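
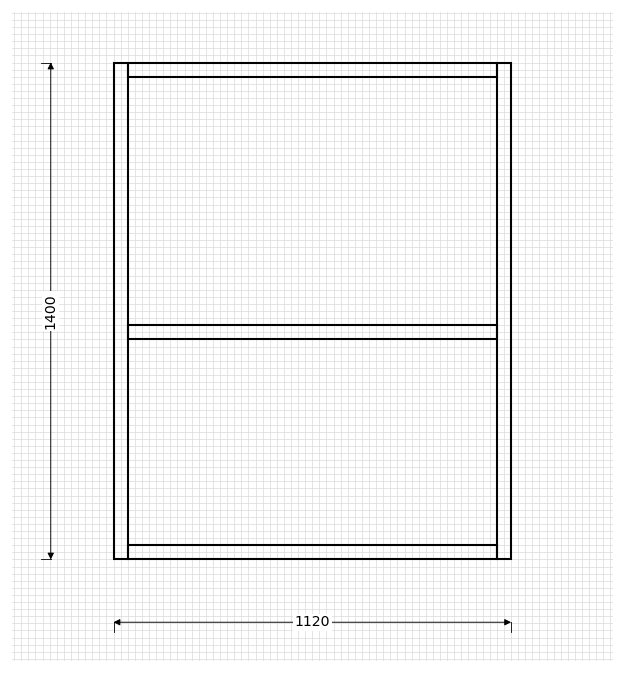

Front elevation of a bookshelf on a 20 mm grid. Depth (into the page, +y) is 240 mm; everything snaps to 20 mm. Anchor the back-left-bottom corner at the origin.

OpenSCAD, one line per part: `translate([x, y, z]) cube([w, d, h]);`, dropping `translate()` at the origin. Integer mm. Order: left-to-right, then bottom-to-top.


cube([40, 240, 1400]);
translate([40, 0, 0]) cube([1040, 240, 40]);
translate([40, 0, 620]) cube([1040, 240, 40]);
translate([40, 0, 1360]) cube([1040, 240, 40]);
translate([1080, 0, 0]) cube([40, 240, 1400]);


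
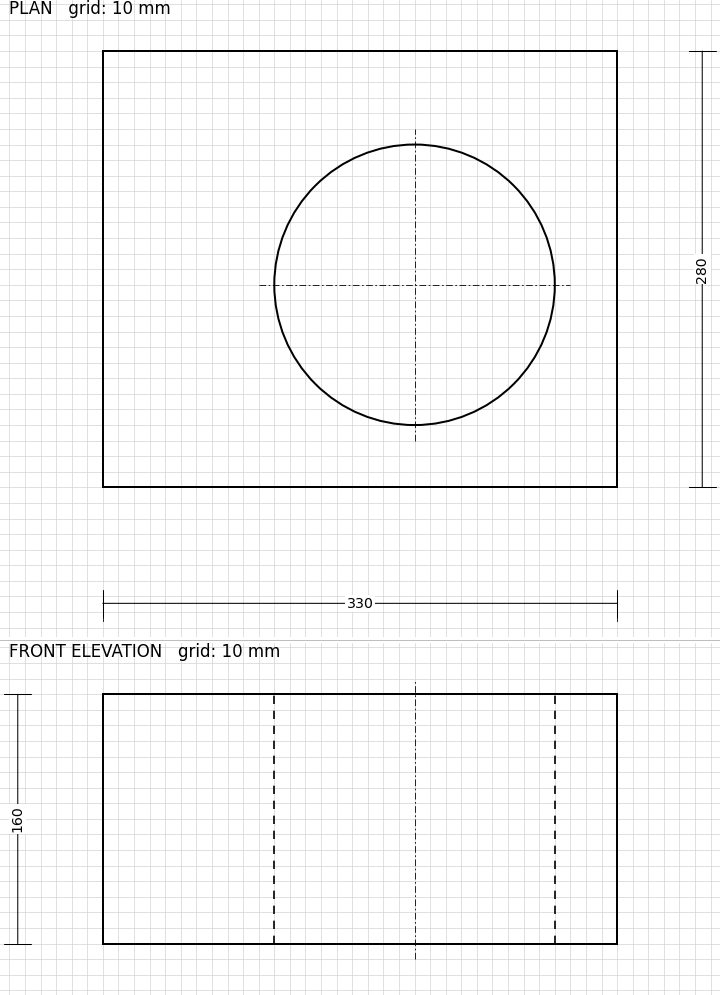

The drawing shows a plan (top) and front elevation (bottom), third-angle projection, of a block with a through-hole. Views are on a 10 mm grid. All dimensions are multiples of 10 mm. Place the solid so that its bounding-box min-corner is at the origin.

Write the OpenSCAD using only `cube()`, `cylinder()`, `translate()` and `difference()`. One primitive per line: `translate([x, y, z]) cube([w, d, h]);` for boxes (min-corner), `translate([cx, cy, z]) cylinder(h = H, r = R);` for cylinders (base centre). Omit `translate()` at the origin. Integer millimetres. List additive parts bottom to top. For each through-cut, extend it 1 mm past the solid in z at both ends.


difference() {
  cube([330, 280, 160]);
  translate([200, 130, -1]) cylinder(h = 162, r = 90);
}


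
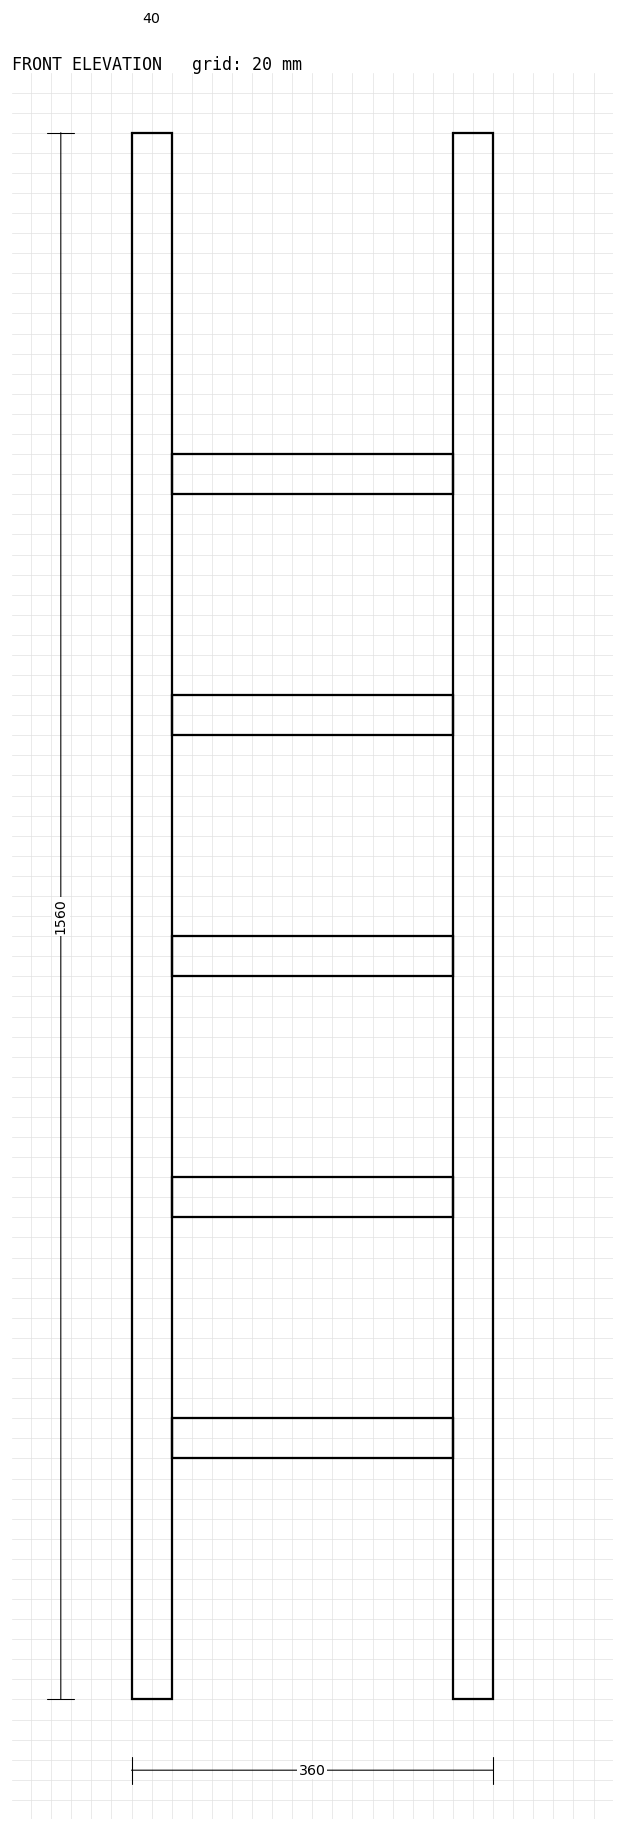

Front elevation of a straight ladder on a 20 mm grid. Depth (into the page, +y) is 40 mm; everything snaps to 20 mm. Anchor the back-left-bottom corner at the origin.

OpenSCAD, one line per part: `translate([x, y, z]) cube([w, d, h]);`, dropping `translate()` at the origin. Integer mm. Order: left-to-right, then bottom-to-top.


cube([40, 40, 1560]);
translate([40, 0, 240]) cube([280, 40, 40]);
translate([40, 0, 480]) cube([280, 40, 40]);
translate([40, 0, 720]) cube([280, 40, 40]);
translate([40, 0, 960]) cube([280, 40, 40]);
translate([40, 0, 1200]) cube([280, 40, 40]);
translate([320, 0, 0]) cube([40, 40, 1560]);


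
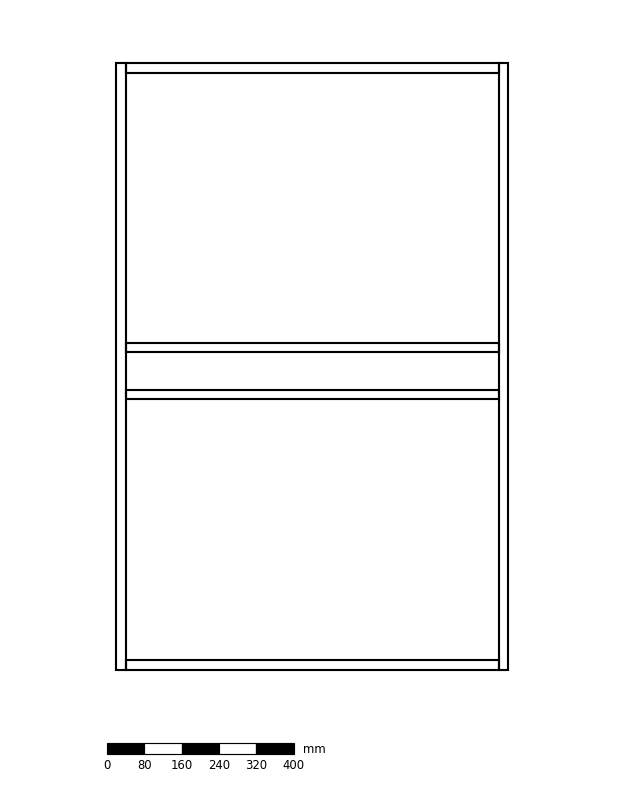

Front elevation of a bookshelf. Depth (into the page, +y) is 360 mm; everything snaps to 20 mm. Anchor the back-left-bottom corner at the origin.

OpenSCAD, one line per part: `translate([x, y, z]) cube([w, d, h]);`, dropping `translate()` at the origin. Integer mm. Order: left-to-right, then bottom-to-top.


cube([20, 360, 1300]);
translate([20, 0, 0]) cube([800, 360, 20]);
translate([20, 0, 580]) cube([800, 360, 20]);
translate([20, 0, 680]) cube([800, 360, 20]);
translate([20, 0, 1280]) cube([800, 360, 20]);
translate([820, 0, 0]) cube([20, 360, 1300]);


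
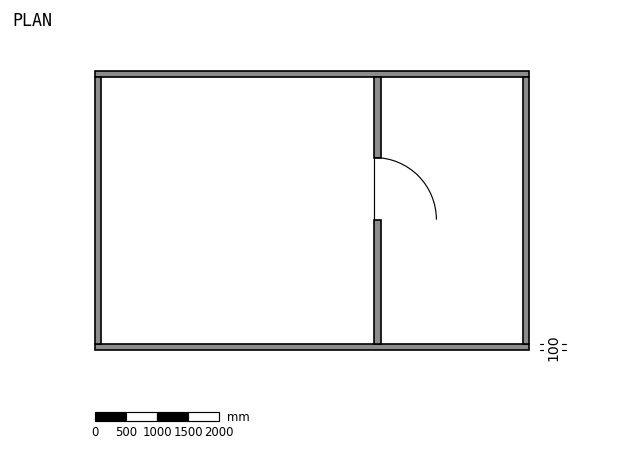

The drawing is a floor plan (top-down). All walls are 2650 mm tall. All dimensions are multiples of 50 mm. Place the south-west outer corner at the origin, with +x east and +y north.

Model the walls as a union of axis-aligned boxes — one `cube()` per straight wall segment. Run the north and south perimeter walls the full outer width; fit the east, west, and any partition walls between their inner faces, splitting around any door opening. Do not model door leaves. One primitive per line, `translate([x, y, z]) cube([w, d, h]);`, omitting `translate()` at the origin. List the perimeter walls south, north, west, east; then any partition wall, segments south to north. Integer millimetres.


cube([7000, 100, 2650]);
translate([0, 4400, 0]) cube([7000, 100, 2650]);
translate([0, 100, 0]) cube([100, 4300, 2650]);
translate([6900, 100, 0]) cube([100, 4300, 2650]);
translate([4500, 100, 0]) cube([100, 2000, 2650]);
translate([4500, 3100, 0]) cube([100, 1300, 2650]);


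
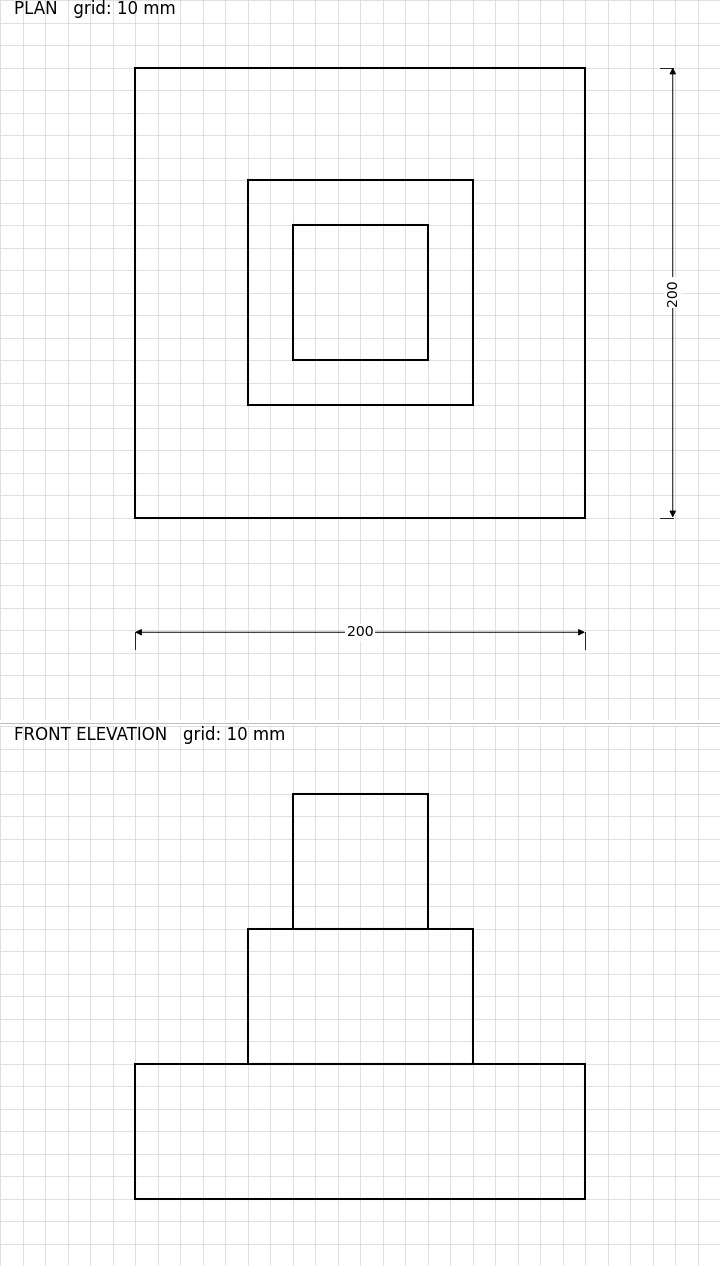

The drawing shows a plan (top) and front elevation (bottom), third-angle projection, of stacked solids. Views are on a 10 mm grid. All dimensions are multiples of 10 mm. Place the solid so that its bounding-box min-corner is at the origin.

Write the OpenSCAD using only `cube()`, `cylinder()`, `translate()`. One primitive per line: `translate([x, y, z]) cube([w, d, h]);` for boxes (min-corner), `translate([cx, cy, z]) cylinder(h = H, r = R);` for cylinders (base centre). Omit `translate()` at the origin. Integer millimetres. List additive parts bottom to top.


cube([200, 200, 60]);
translate([50, 50, 60]) cube([100, 100, 60]);
translate([70, 70, 120]) cube([60, 60, 60]);


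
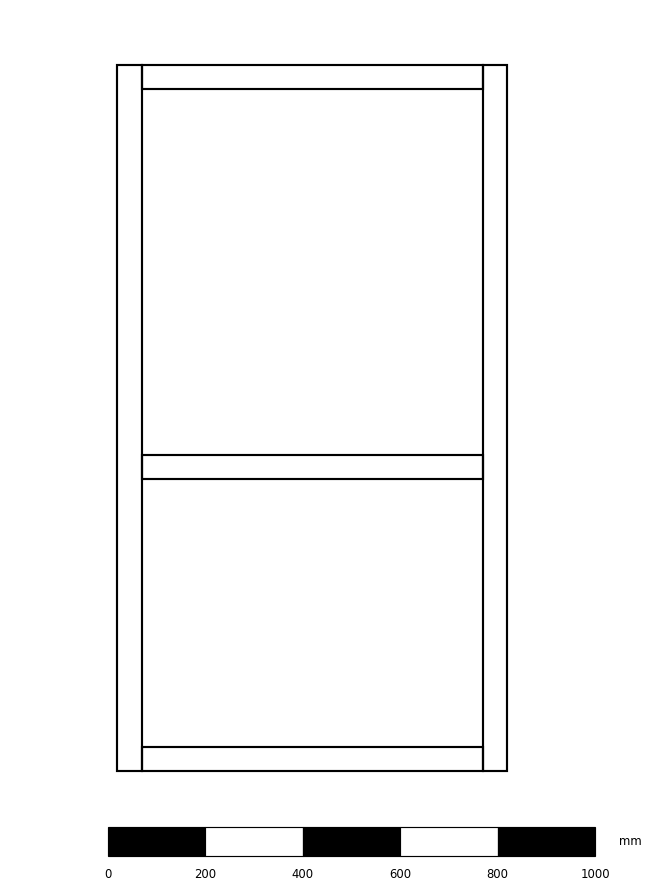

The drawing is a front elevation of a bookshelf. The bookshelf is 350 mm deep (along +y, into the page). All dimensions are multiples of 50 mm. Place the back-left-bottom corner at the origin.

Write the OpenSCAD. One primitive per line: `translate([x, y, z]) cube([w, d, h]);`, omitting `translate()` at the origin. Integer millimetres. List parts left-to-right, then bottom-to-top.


cube([50, 350, 1450]);
translate([50, 0, 0]) cube([700, 350, 50]);
translate([50, 0, 600]) cube([700, 350, 50]);
translate([50, 0, 1400]) cube([700, 350, 50]);
translate([750, 0, 0]) cube([50, 350, 1450]);


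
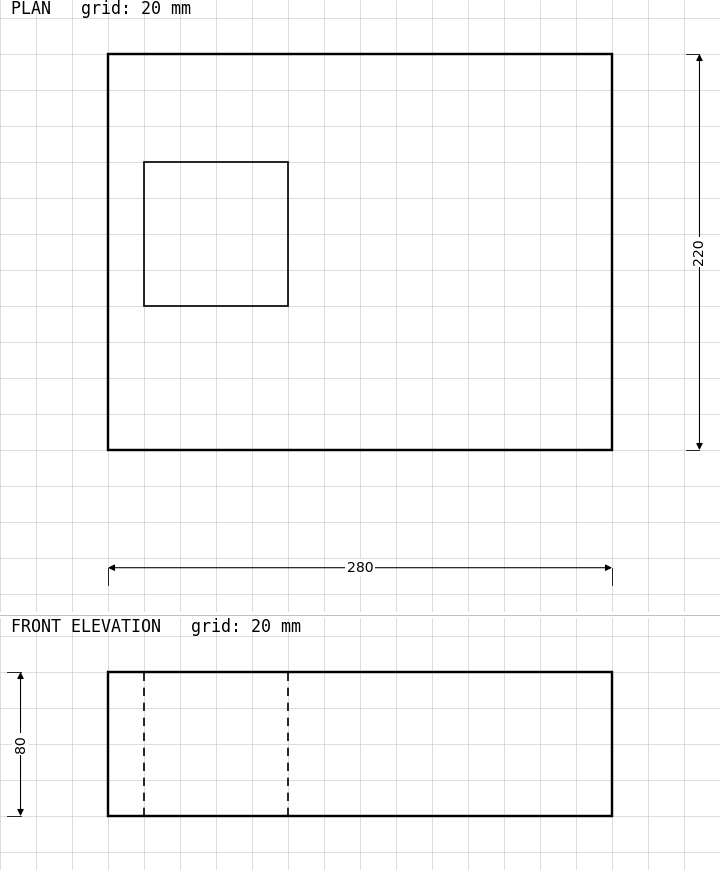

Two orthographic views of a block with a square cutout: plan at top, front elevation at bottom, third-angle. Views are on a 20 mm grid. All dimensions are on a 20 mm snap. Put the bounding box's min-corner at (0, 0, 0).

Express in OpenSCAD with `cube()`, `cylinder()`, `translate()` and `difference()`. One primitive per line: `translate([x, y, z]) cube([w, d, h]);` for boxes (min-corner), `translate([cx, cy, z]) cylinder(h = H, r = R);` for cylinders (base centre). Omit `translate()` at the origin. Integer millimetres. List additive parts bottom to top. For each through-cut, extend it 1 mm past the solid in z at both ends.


difference() {
  cube([280, 220, 80]);
  translate([20, 80, -1]) cube([80, 80, 82]);
}


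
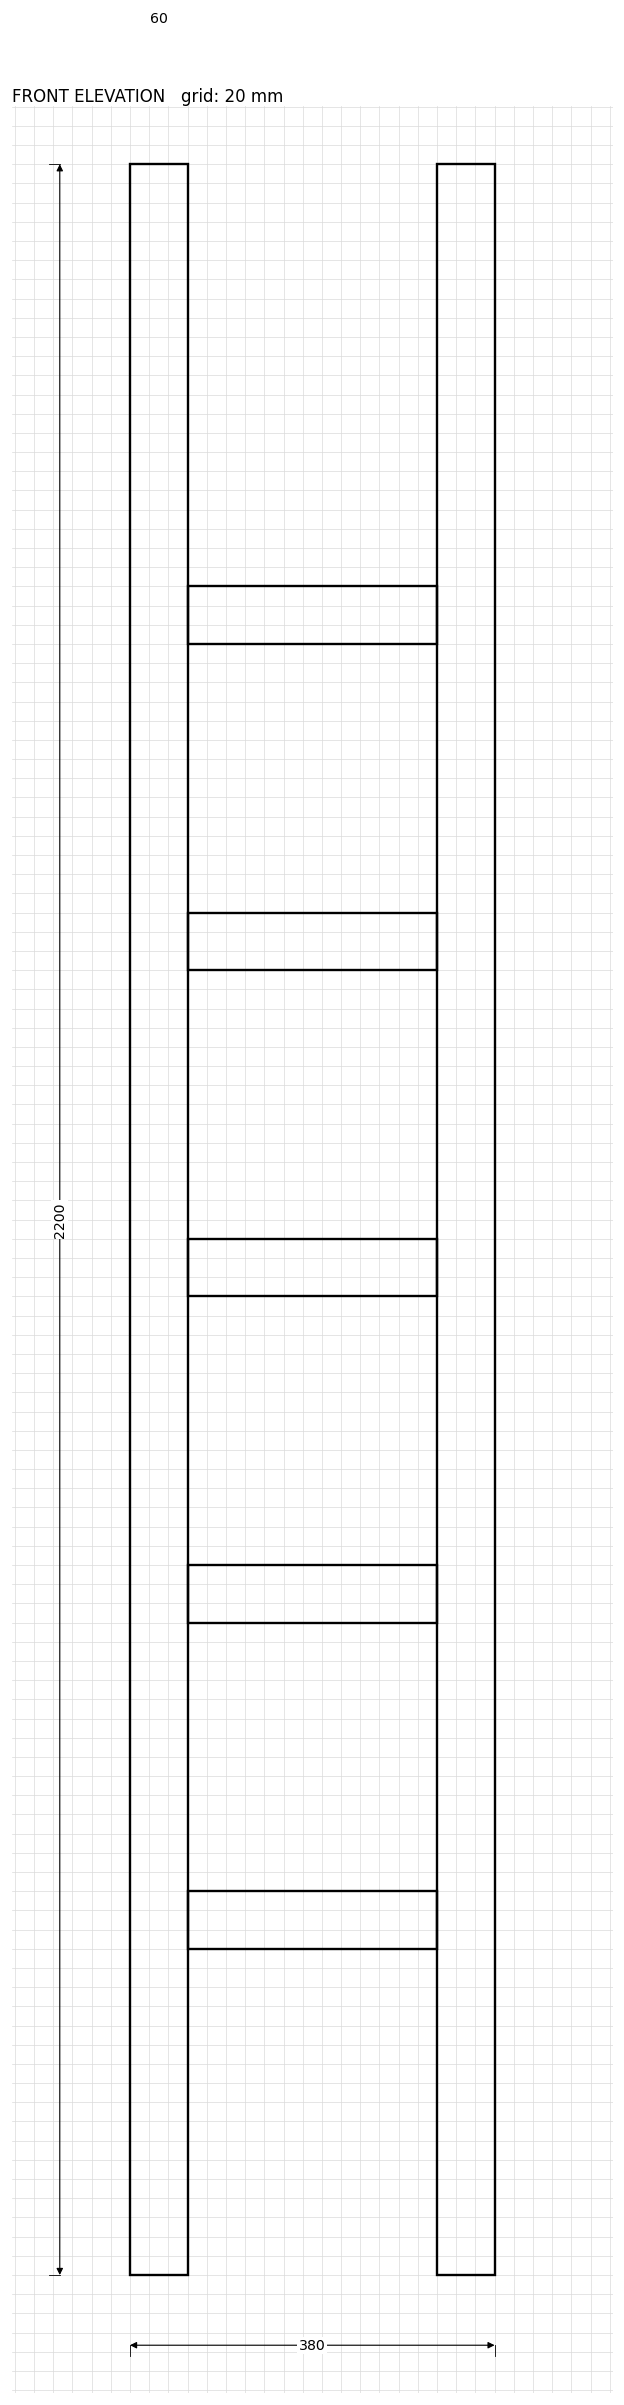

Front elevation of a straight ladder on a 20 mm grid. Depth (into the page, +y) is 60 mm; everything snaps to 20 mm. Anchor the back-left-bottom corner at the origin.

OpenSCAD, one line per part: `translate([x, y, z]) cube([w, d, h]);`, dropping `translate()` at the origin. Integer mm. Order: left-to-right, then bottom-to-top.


cube([60, 60, 2200]);
translate([60, 0, 340]) cube([260, 60, 60]);
translate([60, 0, 680]) cube([260, 60, 60]);
translate([60, 0, 1020]) cube([260, 60, 60]);
translate([60, 0, 1360]) cube([260, 60, 60]);
translate([60, 0, 1700]) cube([260, 60, 60]);
translate([320, 0, 0]) cube([60, 60, 2200]);


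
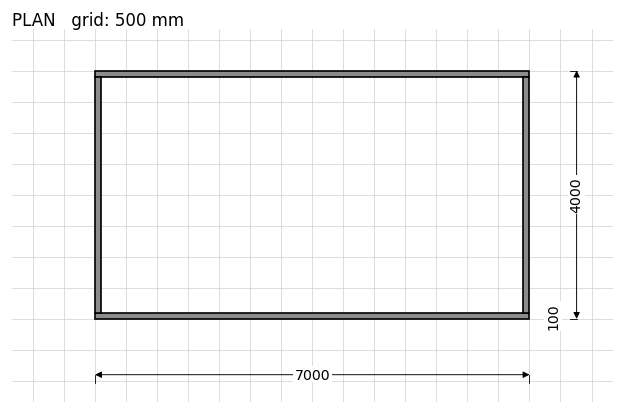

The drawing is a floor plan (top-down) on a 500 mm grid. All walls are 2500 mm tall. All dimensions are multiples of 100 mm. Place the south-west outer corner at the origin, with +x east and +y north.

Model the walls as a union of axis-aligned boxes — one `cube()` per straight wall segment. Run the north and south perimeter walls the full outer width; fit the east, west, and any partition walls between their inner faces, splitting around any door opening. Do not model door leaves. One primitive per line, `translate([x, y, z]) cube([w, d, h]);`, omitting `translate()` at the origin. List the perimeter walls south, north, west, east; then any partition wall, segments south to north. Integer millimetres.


cube([7000, 100, 2500]);
translate([0, 3900, 0]) cube([7000, 100, 2500]);
translate([0, 100, 0]) cube([100, 3800, 2500]);
translate([6900, 100, 0]) cube([100, 3800, 2500]);


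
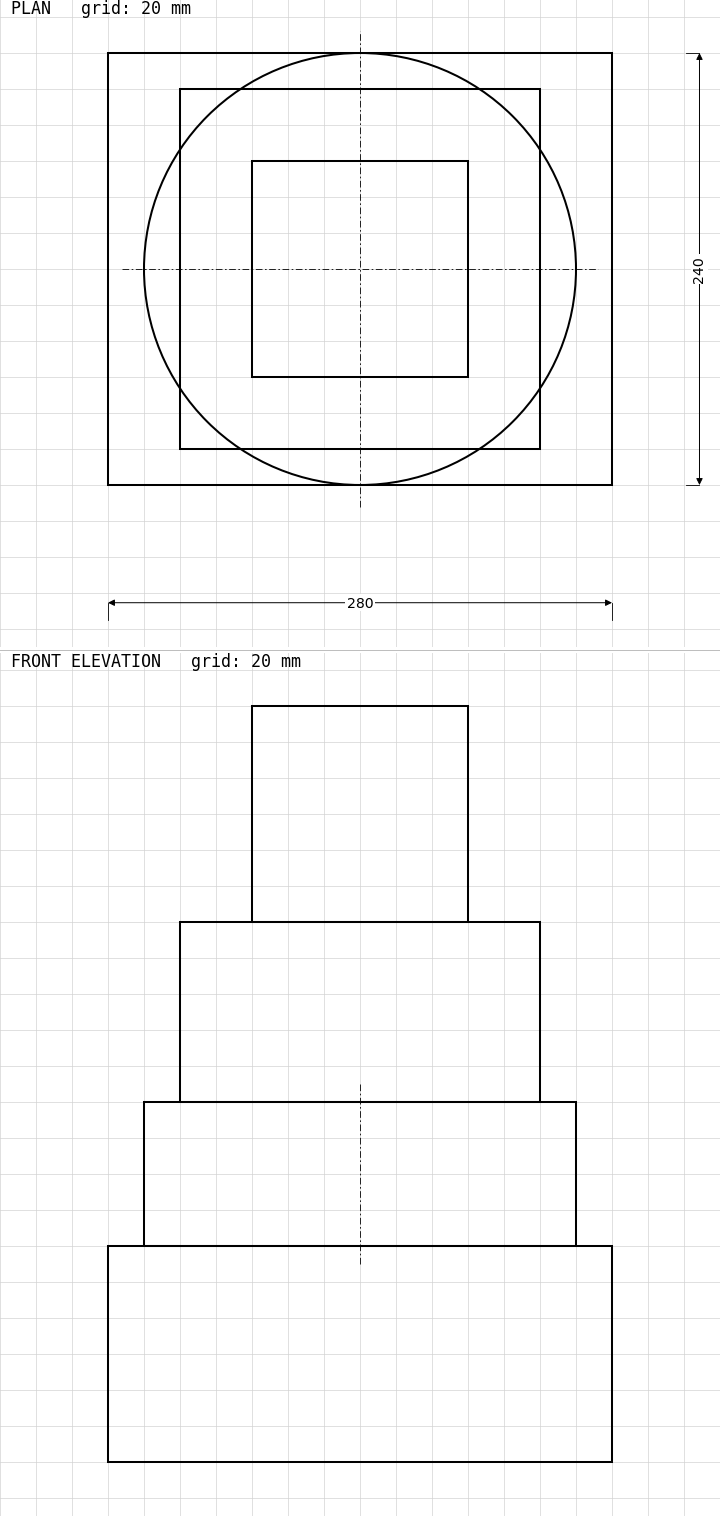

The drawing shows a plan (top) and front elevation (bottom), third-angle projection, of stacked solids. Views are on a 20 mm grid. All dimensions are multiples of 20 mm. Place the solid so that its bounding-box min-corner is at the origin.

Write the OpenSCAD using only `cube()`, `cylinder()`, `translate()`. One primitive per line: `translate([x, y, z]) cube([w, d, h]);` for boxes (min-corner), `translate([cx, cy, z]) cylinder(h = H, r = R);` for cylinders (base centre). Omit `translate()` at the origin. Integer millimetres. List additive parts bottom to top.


cube([280, 240, 120]);
translate([140, 120, 120]) cylinder(h = 80, r = 120);
translate([40, 20, 200]) cube([200, 200, 100]);
translate([80, 60, 300]) cube([120, 120, 120]);


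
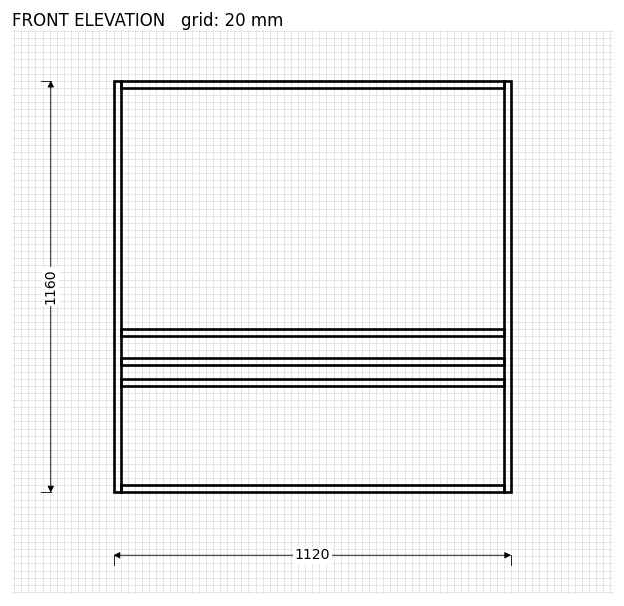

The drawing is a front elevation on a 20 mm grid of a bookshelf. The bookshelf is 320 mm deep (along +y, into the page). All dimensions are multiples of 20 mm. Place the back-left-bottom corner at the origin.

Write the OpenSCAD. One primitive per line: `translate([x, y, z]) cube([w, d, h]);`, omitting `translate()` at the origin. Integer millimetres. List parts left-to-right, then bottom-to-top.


cube([20, 320, 1160]);
translate([20, 0, 0]) cube([1080, 320, 20]);
translate([20, 0, 300]) cube([1080, 320, 20]);
translate([20, 0, 360]) cube([1080, 320, 20]);
translate([20, 0, 440]) cube([1080, 320, 20]);
translate([20, 0, 1140]) cube([1080, 320, 20]);
translate([1100, 0, 0]) cube([20, 320, 1160]);


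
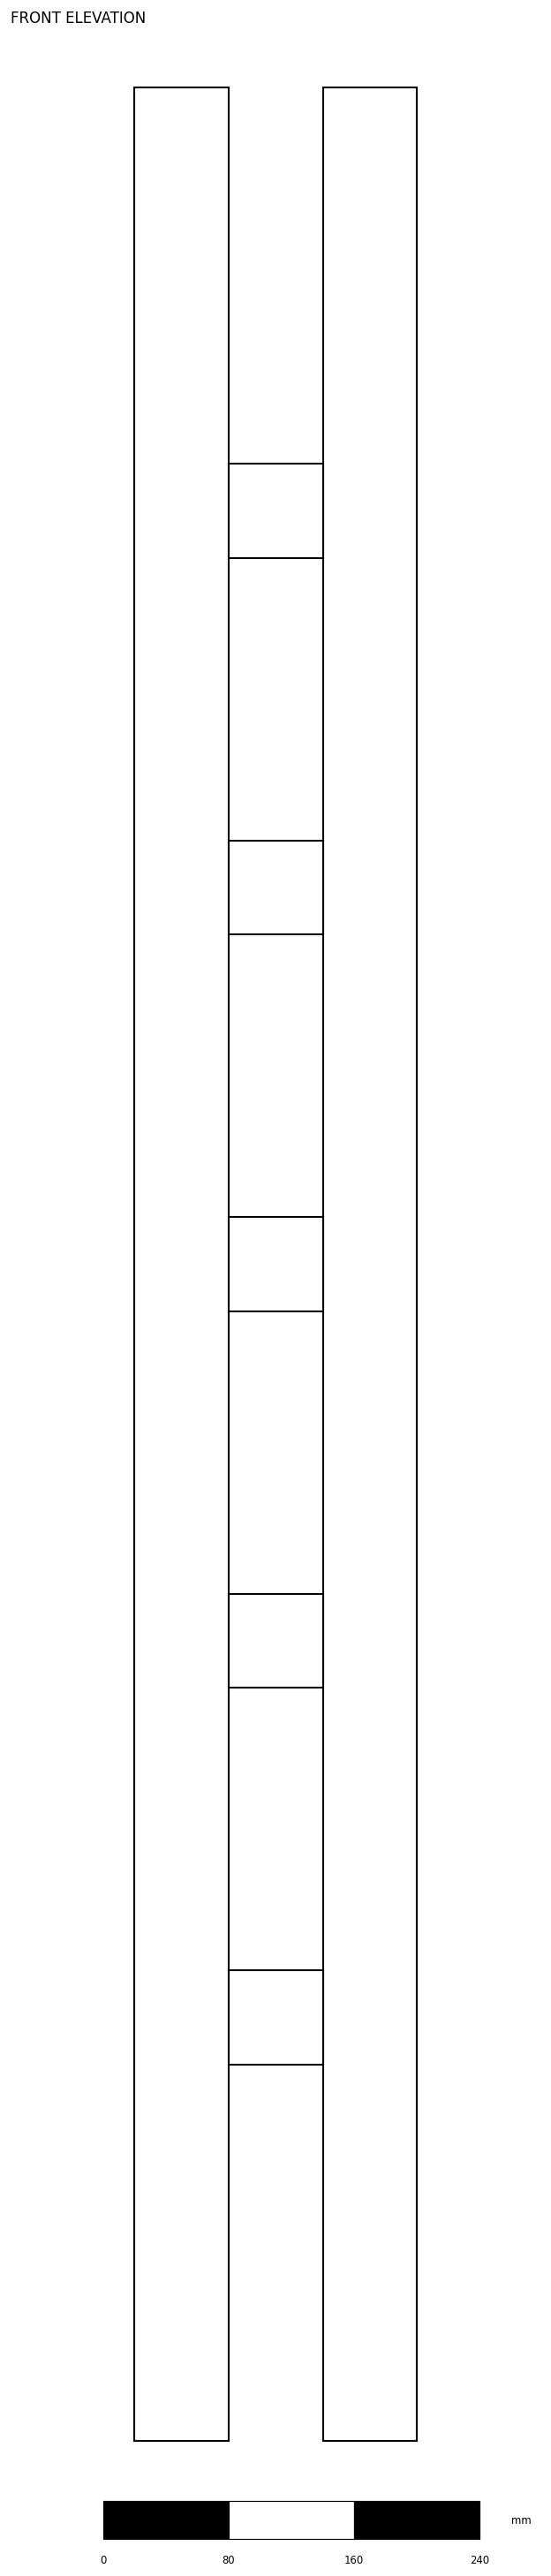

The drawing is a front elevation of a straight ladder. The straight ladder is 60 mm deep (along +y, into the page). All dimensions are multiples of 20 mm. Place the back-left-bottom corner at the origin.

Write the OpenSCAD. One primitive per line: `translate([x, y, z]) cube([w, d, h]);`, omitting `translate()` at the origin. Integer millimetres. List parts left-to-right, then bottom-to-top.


cube([60, 60, 1500]);
translate([60, 0, 240]) cube([60, 60, 60]);
translate([60, 0, 480]) cube([60, 60, 60]);
translate([60, 0, 720]) cube([60, 60, 60]);
translate([60, 0, 960]) cube([60, 60, 60]);
translate([60, 0, 1200]) cube([60, 60, 60]);
translate([120, 0, 0]) cube([60, 60, 1500]);


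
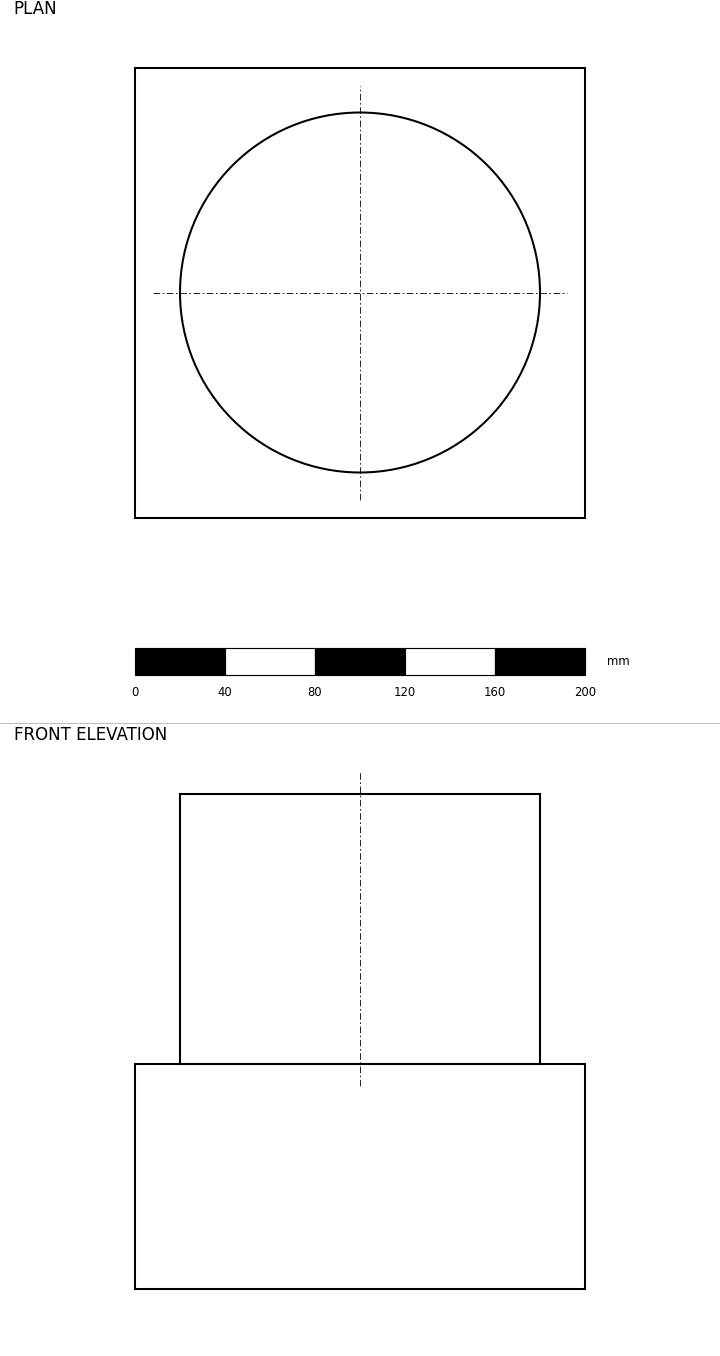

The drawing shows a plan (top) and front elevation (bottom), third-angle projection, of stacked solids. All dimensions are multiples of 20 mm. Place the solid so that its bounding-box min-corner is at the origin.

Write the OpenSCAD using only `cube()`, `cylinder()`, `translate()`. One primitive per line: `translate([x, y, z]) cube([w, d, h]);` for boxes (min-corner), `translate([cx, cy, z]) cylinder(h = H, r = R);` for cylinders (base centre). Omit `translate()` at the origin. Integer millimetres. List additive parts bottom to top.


cube([200, 200, 100]);
translate([100, 100, 100]) cylinder(h = 120, r = 80);


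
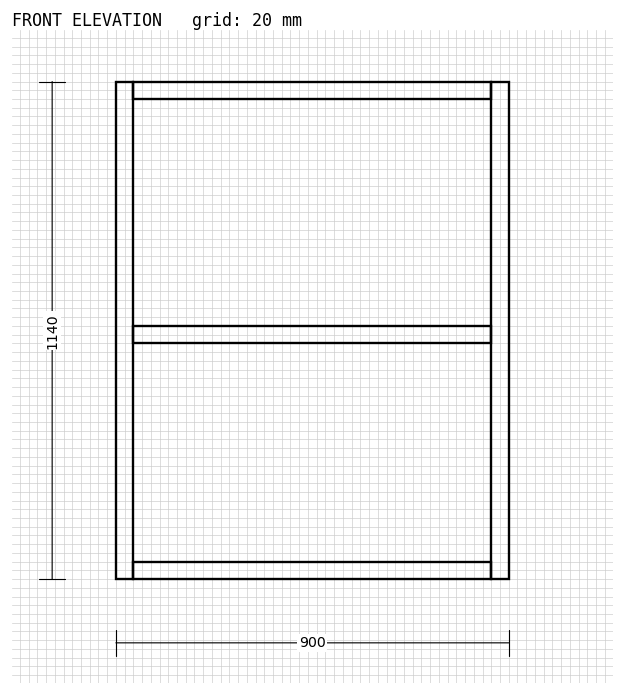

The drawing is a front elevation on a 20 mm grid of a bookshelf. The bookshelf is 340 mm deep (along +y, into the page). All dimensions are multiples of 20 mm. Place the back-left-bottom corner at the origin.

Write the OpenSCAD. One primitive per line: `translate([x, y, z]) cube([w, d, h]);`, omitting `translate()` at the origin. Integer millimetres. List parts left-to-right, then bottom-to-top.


cube([40, 340, 1140]);
translate([40, 0, 0]) cube([820, 340, 40]);
translate([40, 0, 540]) cube([820, 340, 40]);
translate([40, 0, 1100]) cube([820, 340, 40]);
translate([860, 0, 0]) cube([40, 340, 1140]);


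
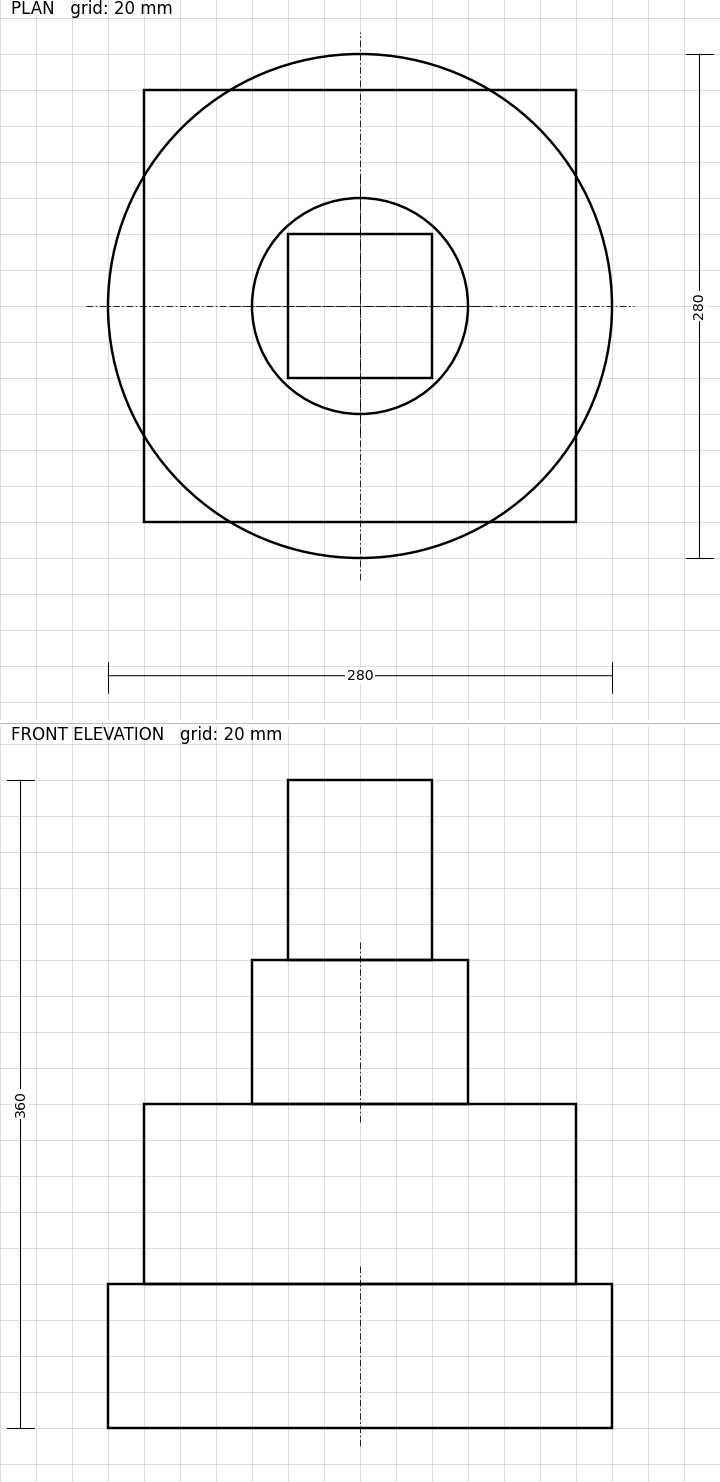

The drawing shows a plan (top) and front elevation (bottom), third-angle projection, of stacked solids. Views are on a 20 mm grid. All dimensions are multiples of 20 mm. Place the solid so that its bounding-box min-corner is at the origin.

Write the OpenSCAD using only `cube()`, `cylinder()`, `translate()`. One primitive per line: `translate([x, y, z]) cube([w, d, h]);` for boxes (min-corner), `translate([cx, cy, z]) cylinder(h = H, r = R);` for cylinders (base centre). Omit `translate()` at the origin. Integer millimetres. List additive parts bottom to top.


translate([140, 140, 0]) cylinder(h = 80, r = 140);
translate([20, 20, 80]) cube([240, 240, 100]);
translate([140, 140, 180]) cylinder(h = 80, r = 60);
translate([100, 100, 260]) cube([80, 80, 100]);


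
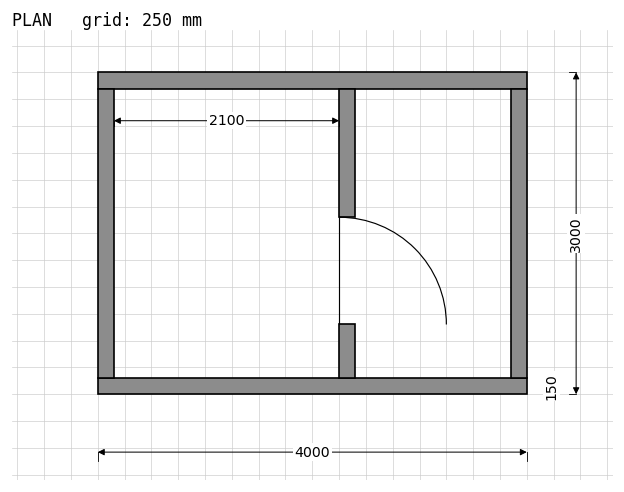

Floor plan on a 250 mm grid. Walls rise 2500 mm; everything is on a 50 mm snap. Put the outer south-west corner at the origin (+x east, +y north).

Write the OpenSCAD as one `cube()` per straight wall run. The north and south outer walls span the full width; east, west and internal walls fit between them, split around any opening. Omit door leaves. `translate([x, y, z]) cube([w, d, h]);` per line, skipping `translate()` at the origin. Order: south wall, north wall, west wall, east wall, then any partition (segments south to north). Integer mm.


cube([4000, 150, 2500]);
translate([0, 2850, 0]) cube([4000, 150, 2500]);
translate([0, 150, 0]) cube([150, 2700, 2500]);
translate([3850, 150, 0]) cube([150, 2700, 2500]);
translate([2250, 150, 0]) cube([150, 500, 2500]);
translate([2250, 1650, 0]) cube([150, 1200, 2500]);


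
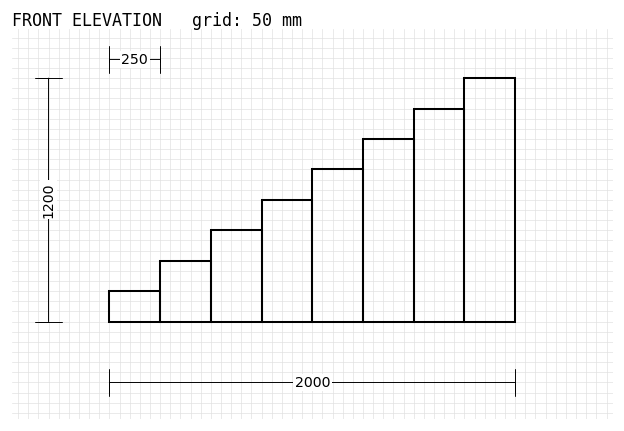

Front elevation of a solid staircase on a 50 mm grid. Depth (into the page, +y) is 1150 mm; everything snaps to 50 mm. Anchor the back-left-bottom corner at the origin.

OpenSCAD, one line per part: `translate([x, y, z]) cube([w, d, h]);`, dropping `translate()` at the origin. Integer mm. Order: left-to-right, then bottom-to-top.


cube([250, 1150, 150]);
translate([250, 0, 0]) cube([250, 1150, 300]);
translate([500, 0, 0]) cube([250, 1150, 450]);
translate([750, 0, 0]) cube([250, 1150, 600]);
translate([1000, 0, 0]) cube([250, 1150, 750]);
translate([1250, 0, 0]) cube([250, 1150, 900]);
translate([1500, 0, 0]) cube([250, 1150, 1050]);
translate([1750, 0, 0]) cube([250, 1150, 1200]);


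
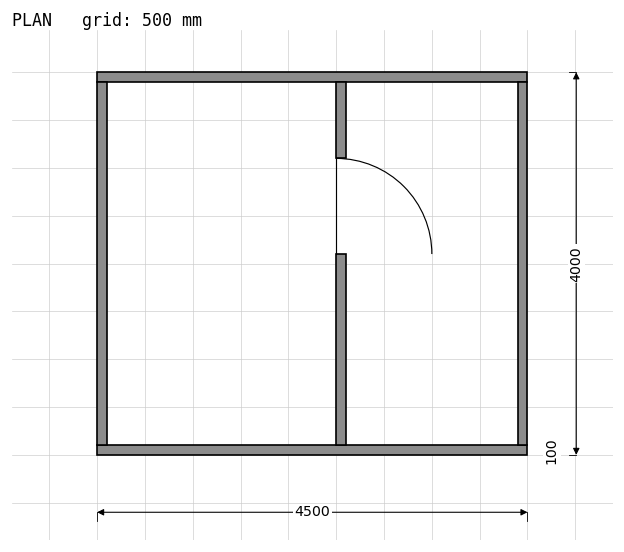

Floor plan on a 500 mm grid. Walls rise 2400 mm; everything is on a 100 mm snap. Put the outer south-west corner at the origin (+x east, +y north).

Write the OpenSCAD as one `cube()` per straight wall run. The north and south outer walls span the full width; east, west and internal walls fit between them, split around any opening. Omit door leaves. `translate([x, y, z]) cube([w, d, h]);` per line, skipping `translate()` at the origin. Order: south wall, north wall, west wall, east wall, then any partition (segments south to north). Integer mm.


cube([4500, 100, 2400]);
translate([0, 3900, 0]) cube([4500, 100, 2400]);
translate([0, 100, 0]) cube([100, 3800, 2400]);
translate([4400, 100, 0]) cube([100, 3800, 2400]);
translate([2500, 100, 0]) cube([100, 2000, 2400]);
translate([2500, 3100, 0]) cube([100, 800, 2400]);


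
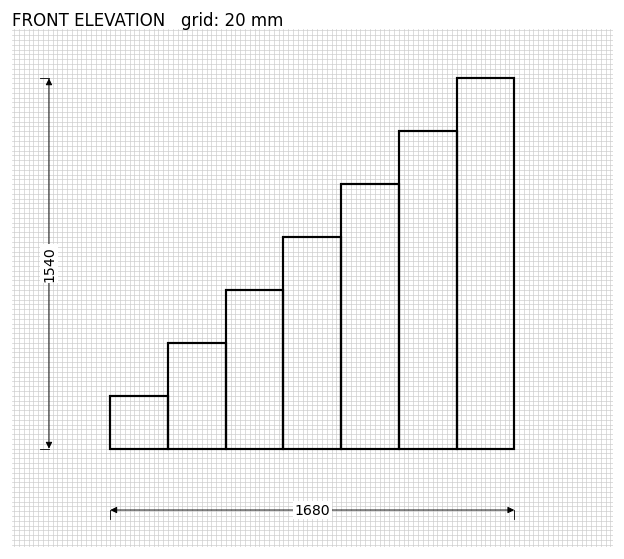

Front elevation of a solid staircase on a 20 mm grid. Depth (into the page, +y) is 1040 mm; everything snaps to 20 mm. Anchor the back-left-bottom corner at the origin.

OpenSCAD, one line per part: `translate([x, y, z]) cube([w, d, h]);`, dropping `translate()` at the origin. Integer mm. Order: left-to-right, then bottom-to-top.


cube([240, 1040, 220]);
translate([240, 0, 0]) cube([240, 1040, 440]);
translate([480, 0, 0]) cube([240, 1040, 660]);
translate([720, 0, 0]) cube([240, 1040, 880]);
translate([960, 0, 0]) cube([240, 1040, 1100]);
translate([1200, 0, 0]) cube([240, 1040, 1320]);
translate([1440, 0, 0]) cube([240, 1040, 1540]);


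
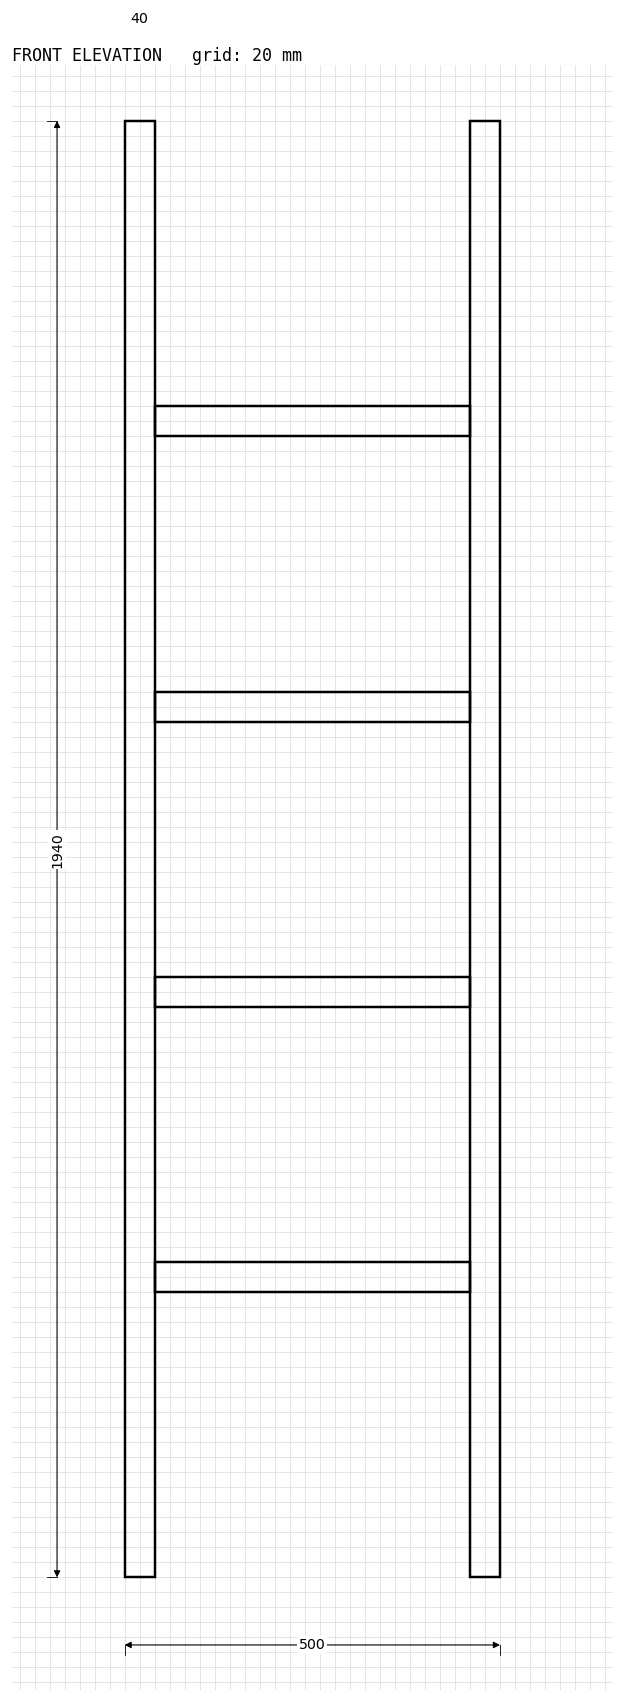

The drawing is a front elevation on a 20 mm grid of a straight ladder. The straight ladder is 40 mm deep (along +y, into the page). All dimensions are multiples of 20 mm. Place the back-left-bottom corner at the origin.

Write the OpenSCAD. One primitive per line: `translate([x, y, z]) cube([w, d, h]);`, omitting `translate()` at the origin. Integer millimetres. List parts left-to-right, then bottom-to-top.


cube([40, 40, 1940]);
translate([40, 0, 380]) cube([420, 40, 40]);
translate([40, 0, 760]) cube([420, 40, 40]);
translate([40, 0, 1140]) cube([420, 40, 40]);
translate([40, 0, 1520]) cube([420, 40, 40]);
translate([460, 0, 0]) cube([40, 40, 1940]);


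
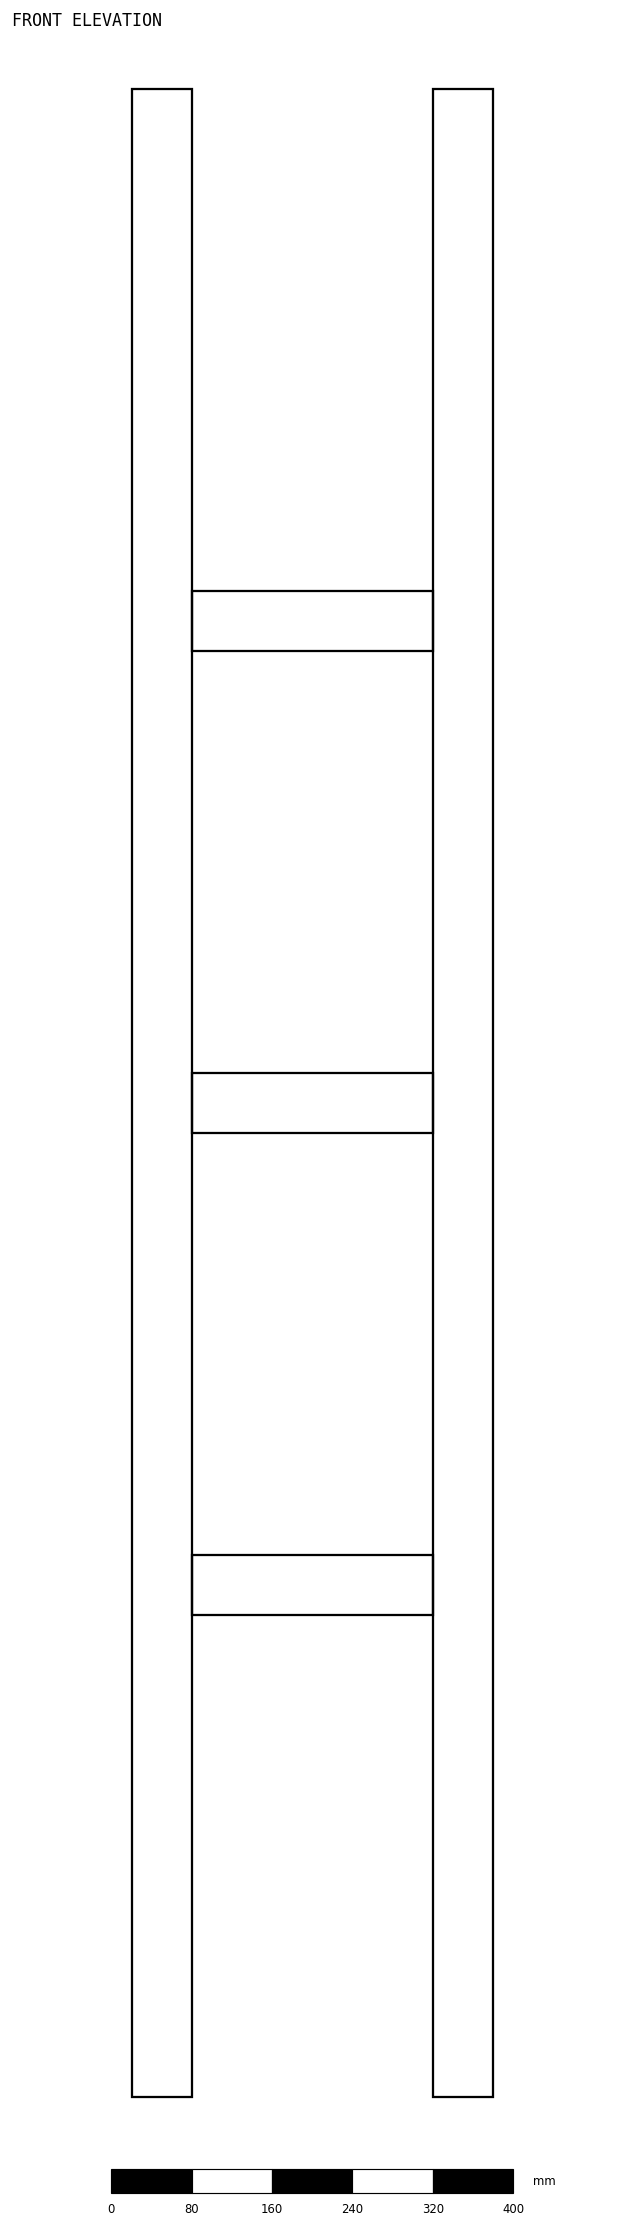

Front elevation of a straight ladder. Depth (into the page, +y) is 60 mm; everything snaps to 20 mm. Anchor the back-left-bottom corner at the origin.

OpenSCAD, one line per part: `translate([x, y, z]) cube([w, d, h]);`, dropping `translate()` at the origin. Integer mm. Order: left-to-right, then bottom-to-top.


cube([60, 60, 2000]);
translate([60, 0, 480]) cube([240, 60, 60]);
translate([60, 0, 960]) cube([240, 60, 60]);
translate([60, 0, 1440]) cube([240, 60, 60]);
translate([300, 0, 0]) cube([60, 60, 2000]);


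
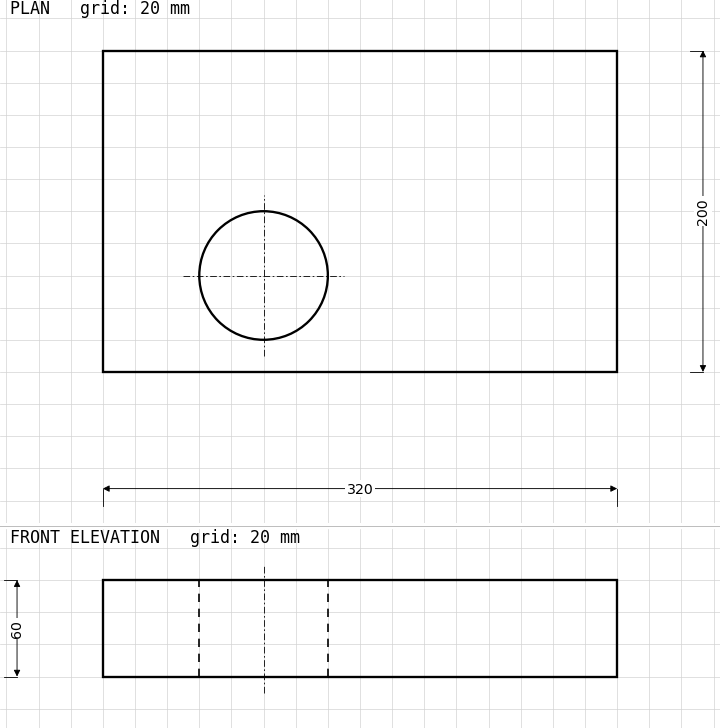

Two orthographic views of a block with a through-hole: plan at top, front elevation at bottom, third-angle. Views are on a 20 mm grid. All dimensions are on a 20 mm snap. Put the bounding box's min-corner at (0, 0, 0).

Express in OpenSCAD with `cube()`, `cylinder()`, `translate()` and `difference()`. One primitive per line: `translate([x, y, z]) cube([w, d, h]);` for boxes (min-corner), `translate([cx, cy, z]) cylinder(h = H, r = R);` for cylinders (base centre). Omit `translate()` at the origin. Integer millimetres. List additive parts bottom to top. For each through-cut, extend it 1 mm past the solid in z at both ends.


difference() {
  cube([320, 200, 60]);
  translate([100, 60, -1]) cylinder(h = 62, r = 40);
}


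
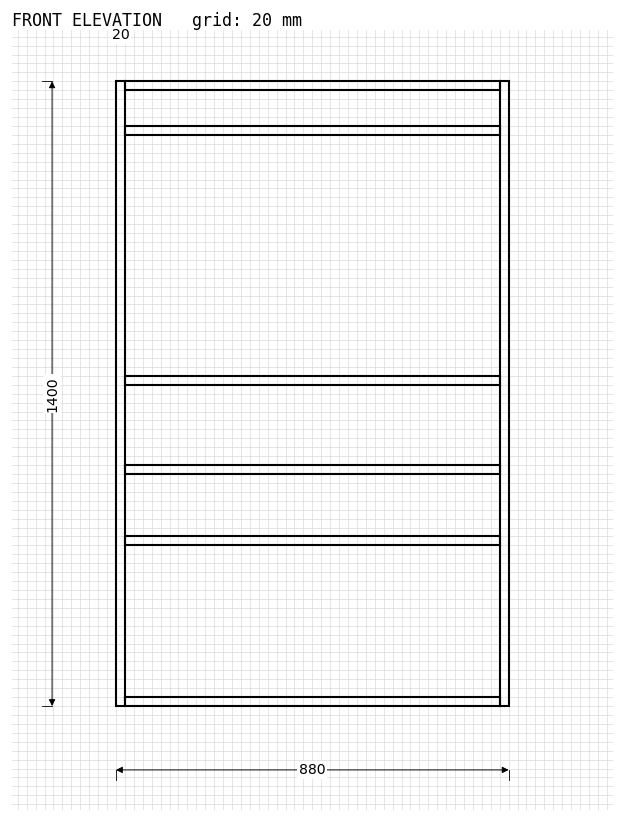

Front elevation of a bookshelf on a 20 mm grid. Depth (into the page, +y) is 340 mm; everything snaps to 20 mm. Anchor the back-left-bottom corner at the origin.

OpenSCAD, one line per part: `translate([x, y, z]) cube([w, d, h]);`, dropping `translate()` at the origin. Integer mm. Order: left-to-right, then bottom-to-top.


cube([20, 340, 1400]);
translate([20, 0, 0]) cube([840, 340, 20]);
translate([20, 0, 360]) cube([840, 340, 20]);
translate([20, 0, 520]) cube([840, 340, 20]);
translate([20, 0, 720]) cube([840, 340, 20]);
translate([20, 0, 1280]) cube([840, 340, 20]);
translate([20, 0, 1380]) cube([840, 340, 20]);
translate([860, 0, 0]) cube([20, 340, 1400]);


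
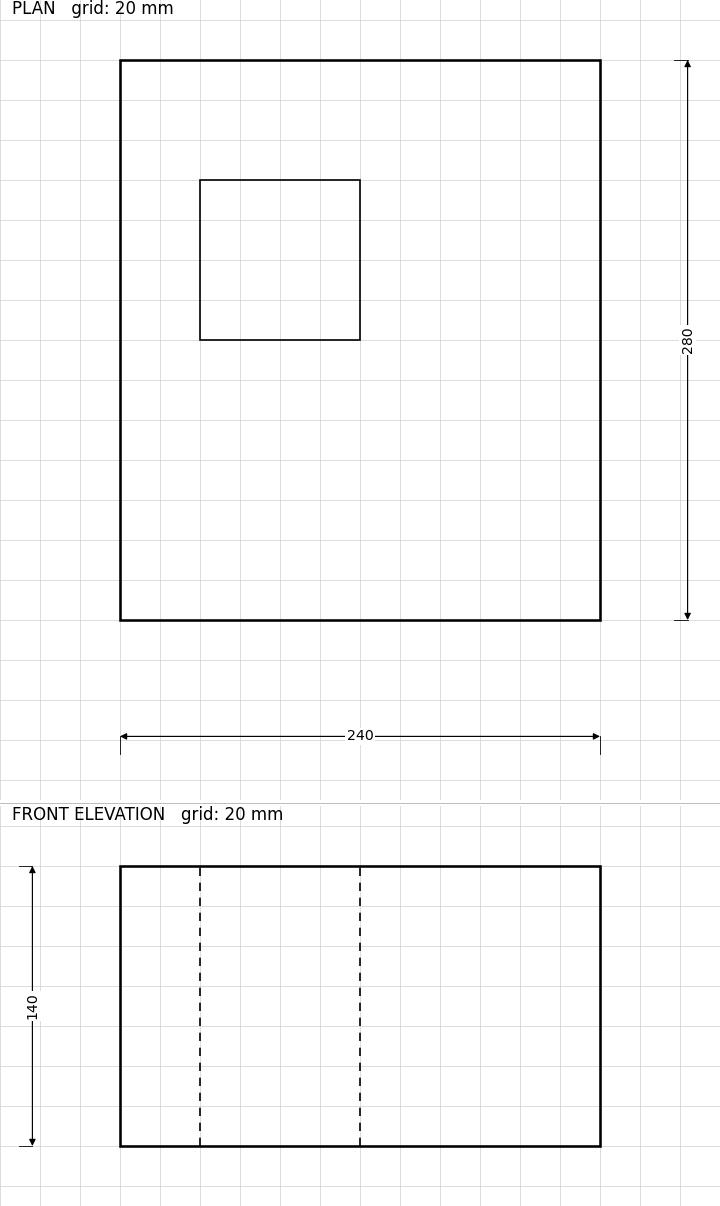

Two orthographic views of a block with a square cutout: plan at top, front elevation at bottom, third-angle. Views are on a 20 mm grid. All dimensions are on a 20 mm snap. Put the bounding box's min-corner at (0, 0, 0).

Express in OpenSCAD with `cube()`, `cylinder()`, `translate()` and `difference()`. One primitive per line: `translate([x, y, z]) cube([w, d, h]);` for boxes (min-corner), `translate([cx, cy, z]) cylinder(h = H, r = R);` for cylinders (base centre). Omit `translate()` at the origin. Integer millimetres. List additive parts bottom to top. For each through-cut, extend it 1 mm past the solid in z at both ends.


difference() {
  cube([240, 280, 140]);
  translate([40, 140, -1]) cube([80, 80, 142]);
}


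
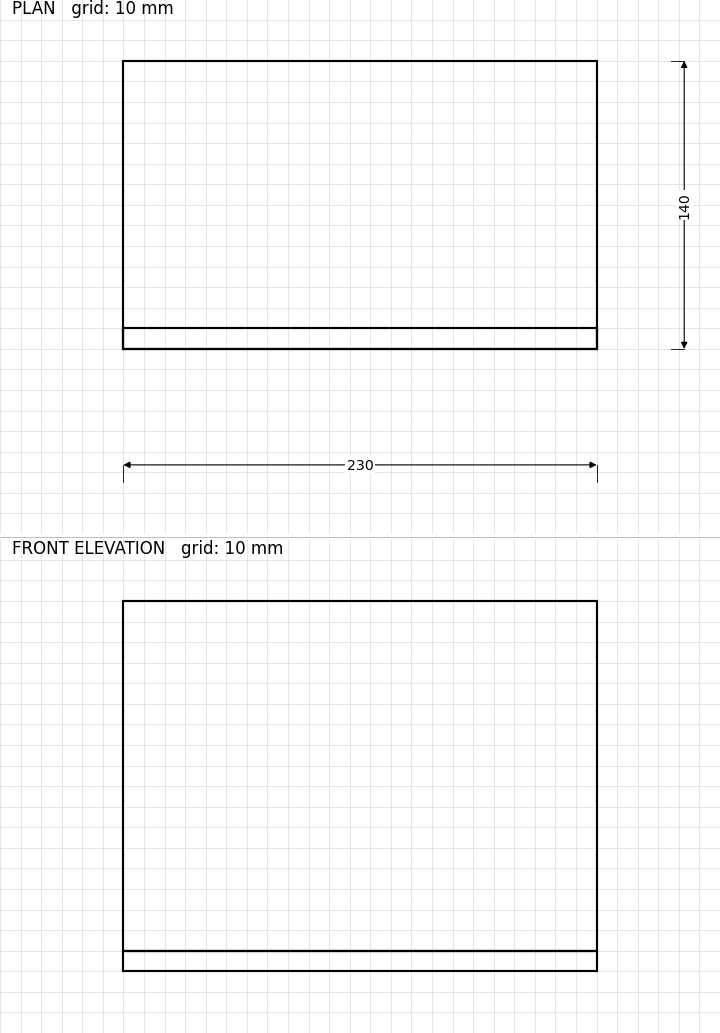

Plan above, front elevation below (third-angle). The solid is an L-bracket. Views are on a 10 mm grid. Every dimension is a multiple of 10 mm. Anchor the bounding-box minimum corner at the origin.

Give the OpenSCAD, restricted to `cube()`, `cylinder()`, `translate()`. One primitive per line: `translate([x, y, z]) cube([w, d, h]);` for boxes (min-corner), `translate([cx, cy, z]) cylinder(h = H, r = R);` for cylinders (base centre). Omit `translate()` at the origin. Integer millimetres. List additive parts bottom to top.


cube([230, 140, 10]);
translate([0, 0, 10]) cube([230, 10, 170]);


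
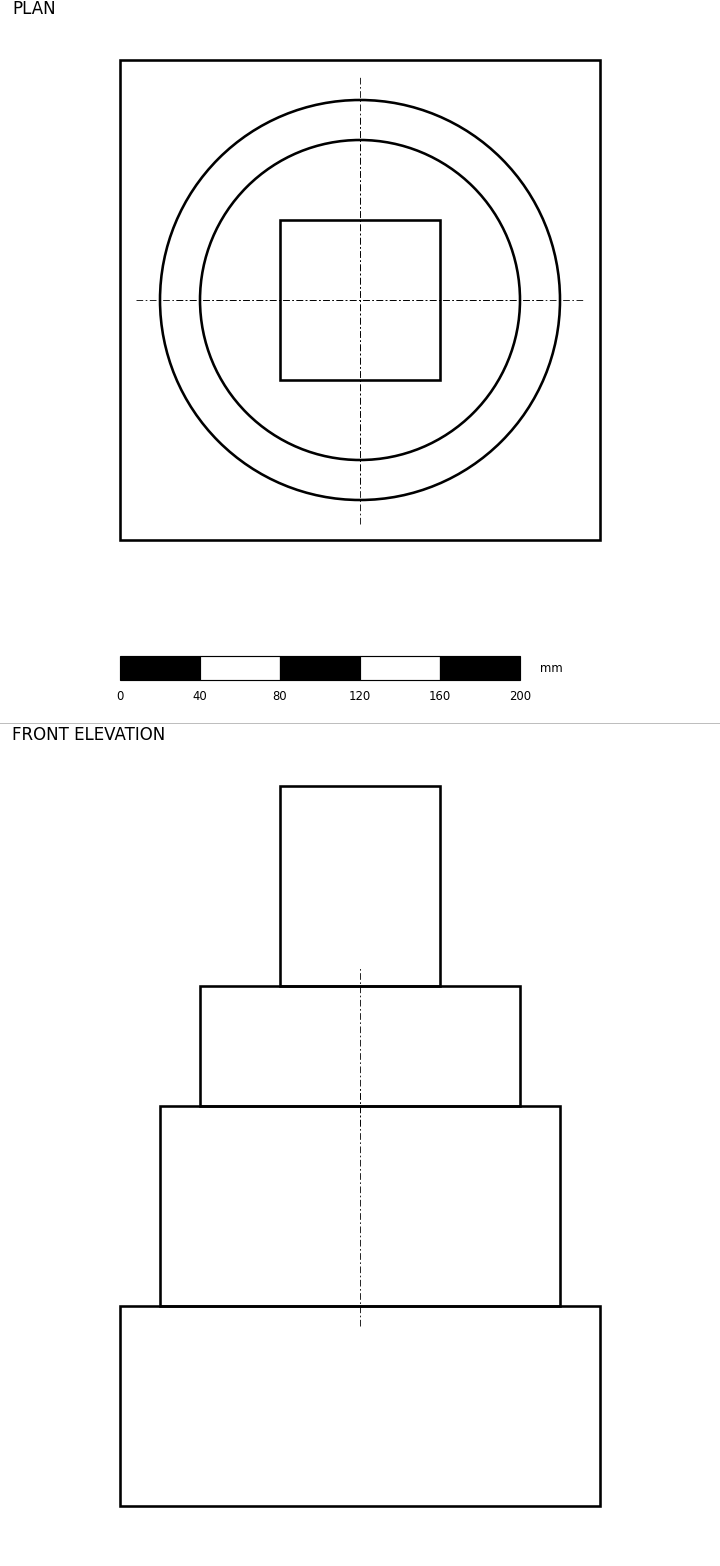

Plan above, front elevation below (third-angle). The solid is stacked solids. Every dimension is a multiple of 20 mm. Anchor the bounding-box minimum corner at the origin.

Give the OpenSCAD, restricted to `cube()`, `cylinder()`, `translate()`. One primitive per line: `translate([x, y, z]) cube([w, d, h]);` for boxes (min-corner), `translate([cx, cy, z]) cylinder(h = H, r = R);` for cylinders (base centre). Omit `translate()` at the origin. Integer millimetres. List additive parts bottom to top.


cube([240, 240, 100]);
translate([120, 120, 100]) cylinder(h = 100, r = 100);
translate([120, 120, 200]) cylinder(h = 60, r = 80);
translate([80, 80, 260]) cube([80, 80, 100]);


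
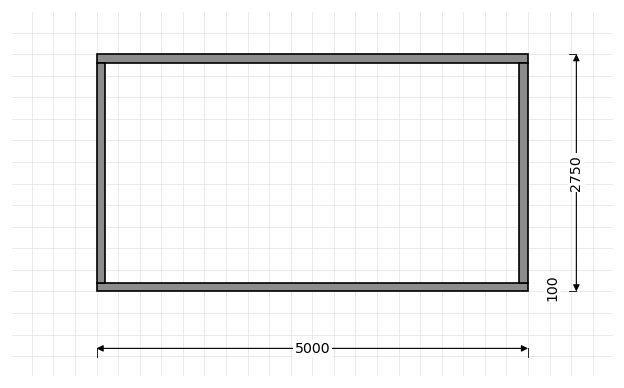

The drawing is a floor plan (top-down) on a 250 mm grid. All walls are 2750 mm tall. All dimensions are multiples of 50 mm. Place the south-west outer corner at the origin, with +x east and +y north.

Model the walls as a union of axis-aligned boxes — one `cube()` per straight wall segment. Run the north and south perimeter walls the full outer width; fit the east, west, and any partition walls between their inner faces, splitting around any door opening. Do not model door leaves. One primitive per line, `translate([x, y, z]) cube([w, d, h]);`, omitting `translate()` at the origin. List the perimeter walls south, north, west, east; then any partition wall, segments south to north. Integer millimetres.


cube([5000, 100, 2750]);
translate([0, 2650, 0]) cube([5000, 100, 2750]);
translate([0, 100, 0]) cube([100, 2550, 2750]);
translate([4900, 100, 0]) cube([100, 2550, 2750]);


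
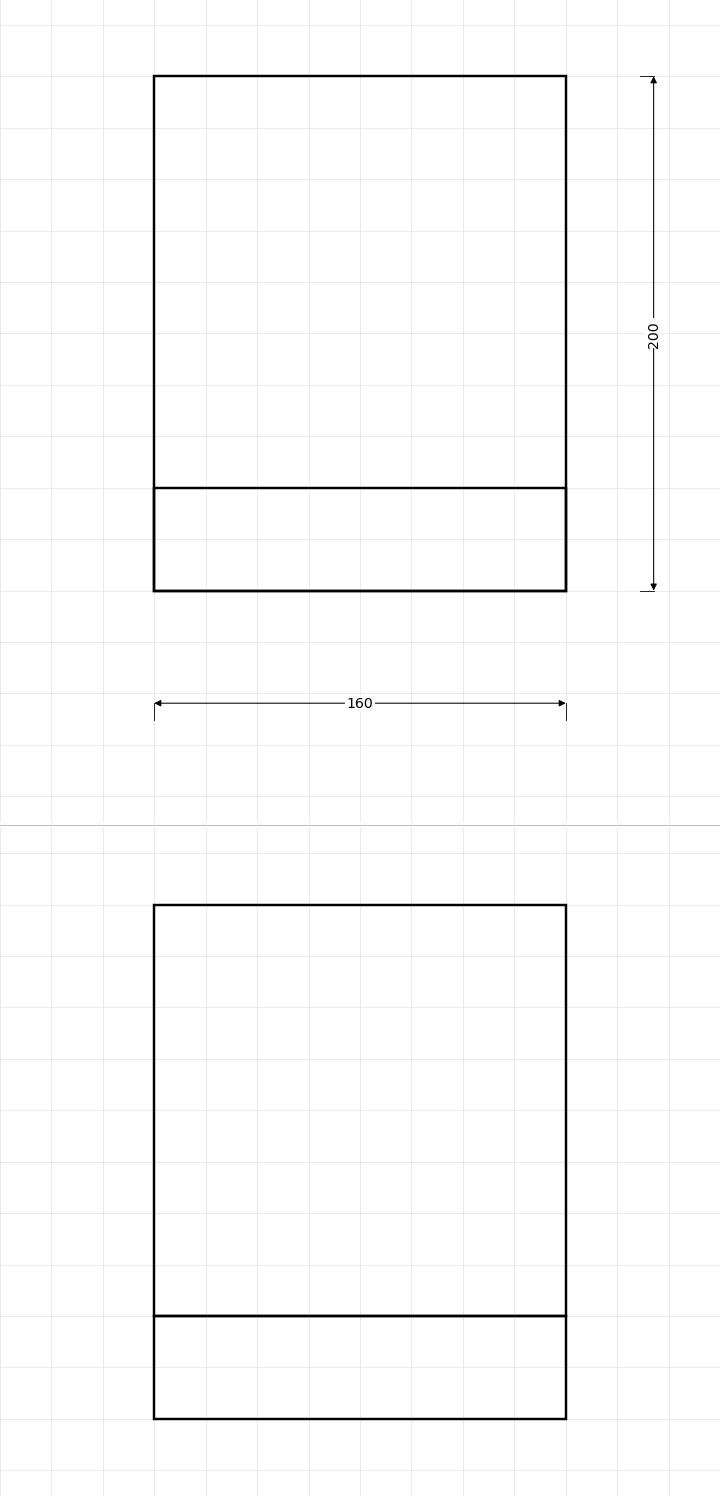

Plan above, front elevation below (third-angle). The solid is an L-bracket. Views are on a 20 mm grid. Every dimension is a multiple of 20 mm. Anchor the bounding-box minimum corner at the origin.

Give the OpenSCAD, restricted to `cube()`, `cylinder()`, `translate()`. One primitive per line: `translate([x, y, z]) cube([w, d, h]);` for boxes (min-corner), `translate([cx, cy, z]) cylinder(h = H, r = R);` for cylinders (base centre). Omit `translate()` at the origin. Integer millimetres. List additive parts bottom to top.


cube([160, 200, 40]);
translate([0, 0, 40]) cube([160, 40, 160]);


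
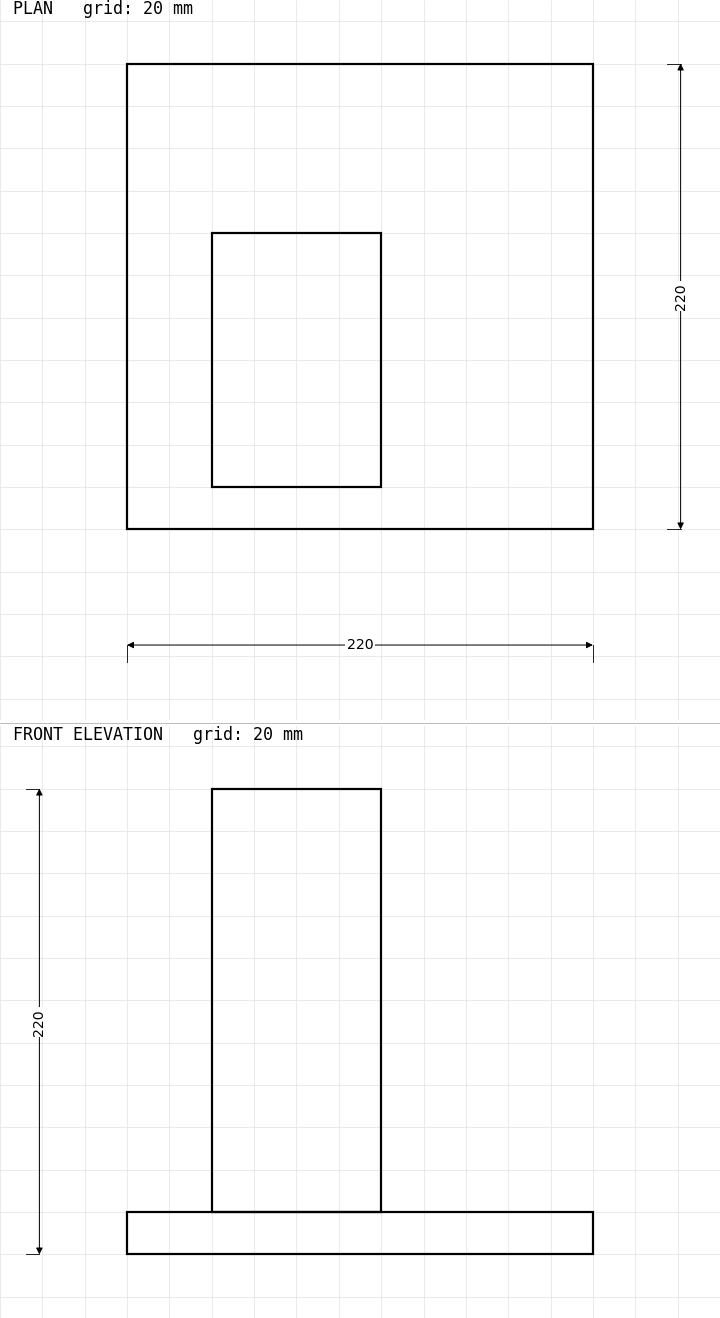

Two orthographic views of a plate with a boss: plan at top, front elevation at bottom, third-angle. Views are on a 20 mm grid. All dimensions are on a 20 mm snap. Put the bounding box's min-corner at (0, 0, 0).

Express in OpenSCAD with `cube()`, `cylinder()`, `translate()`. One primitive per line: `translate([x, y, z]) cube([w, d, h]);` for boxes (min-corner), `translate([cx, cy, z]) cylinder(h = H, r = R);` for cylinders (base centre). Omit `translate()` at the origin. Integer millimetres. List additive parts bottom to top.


cube([220, 220, 20]);
translate([40, 20, 20]) cube([80, 120, 200]);


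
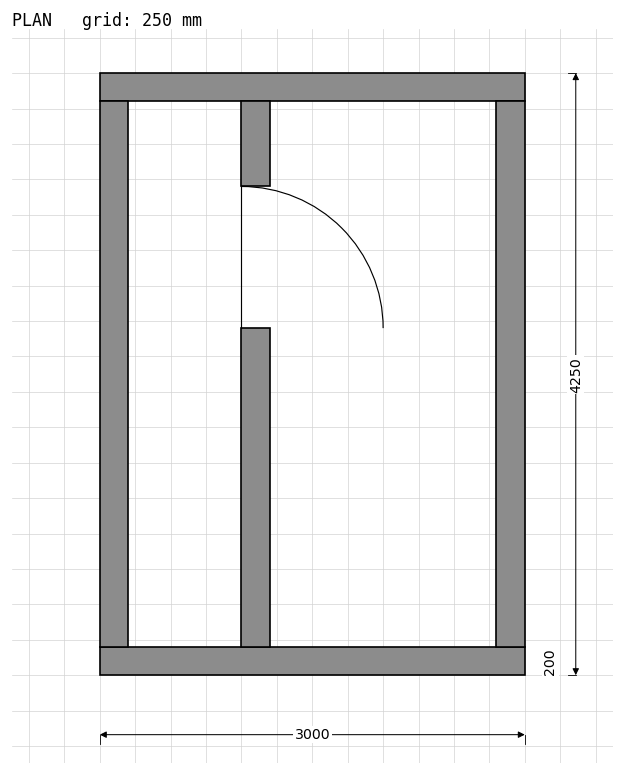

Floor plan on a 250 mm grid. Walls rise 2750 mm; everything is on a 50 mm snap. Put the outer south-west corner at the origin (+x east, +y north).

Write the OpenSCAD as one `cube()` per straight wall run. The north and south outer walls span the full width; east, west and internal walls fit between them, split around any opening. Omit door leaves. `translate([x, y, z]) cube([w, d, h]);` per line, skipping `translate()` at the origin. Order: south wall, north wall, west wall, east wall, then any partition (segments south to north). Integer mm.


cube([3000, 200, 2750]);
translate([0, 4050, 0]) cube([3000, 200, 2750]);
translate([0, 200, 0]) cube([200, 3850, 2750]);
translate([2800, 200, 0]) cube([200, 3850, 2750]);
translate([1000, 200, 0]) cube([200, 2250, 2750]);
translate([1000, 3450, 0]) cube([200, 600, 2750]);


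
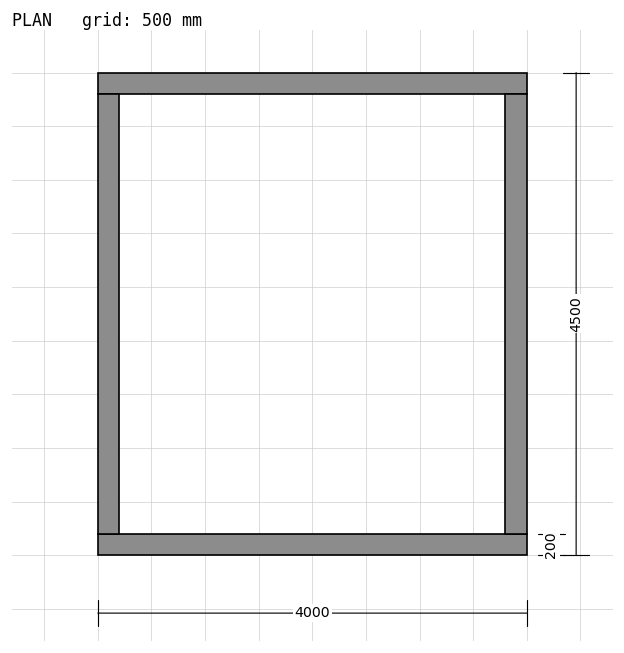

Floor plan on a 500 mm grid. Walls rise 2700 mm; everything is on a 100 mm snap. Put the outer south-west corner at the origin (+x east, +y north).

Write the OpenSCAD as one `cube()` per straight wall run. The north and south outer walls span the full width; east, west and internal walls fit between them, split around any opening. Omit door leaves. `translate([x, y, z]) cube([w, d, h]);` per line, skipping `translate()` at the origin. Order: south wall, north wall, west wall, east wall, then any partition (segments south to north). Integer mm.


cube([4000, 200, 2700]);
translate([0, 4300, 0]) cube([4000, 200, 2700]);
translate([0, 200, 0]) cube([200, 4100, 2700]);
translate([3800, 200, 0]) cube([200, 4100, 2700]);
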